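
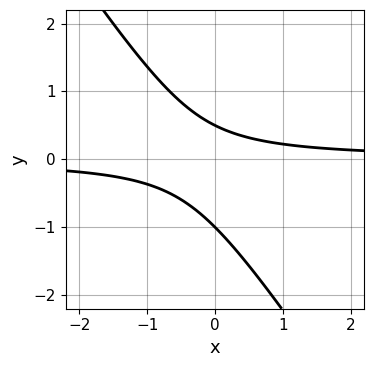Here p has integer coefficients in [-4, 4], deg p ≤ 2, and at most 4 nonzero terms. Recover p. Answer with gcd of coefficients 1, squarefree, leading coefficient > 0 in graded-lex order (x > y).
3*x*y + 2*y^2 + y - 1

(a) The degree is 2 — no degree-1 curve has this shape.
(b) Against the integer gridlines: the curve avoids every integer x-axis point in the box; it crosses the y-axis at the gridline y = -1.
(c) Matching integer coefficients to the picture gives p.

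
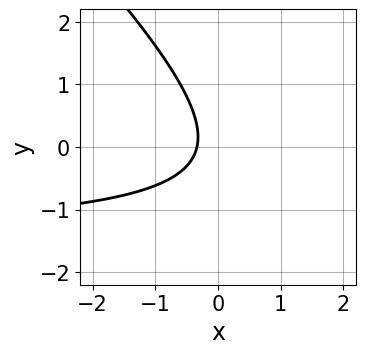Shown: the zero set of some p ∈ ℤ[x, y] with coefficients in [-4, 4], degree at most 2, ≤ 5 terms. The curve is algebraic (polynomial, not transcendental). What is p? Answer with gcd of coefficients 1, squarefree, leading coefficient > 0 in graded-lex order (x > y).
2*x*y + 2*y^2 + 3*x + 1

1. Degree: no degree-1 curve has this shape, so deg p = 2.
2. Against the integer gridlines: it misses every integer gridline on the y-axis.
3. Assembling these constraints gives the stated polynomial.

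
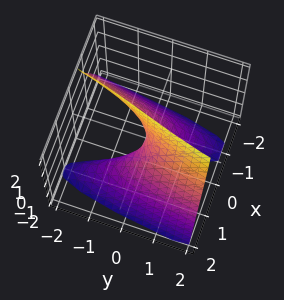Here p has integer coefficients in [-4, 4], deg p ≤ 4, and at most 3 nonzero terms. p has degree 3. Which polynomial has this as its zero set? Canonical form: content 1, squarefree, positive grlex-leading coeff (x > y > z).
2*x^3 + 3*x*z - 2*y

First, the degree is 3 — a generic line meets the surface in up to 3 points.
Next, from the axis intercepts and sections: it crosses the y-axis at the gridline y = 0; the visible z-axis segment lies entirely on the surface; it crosses the x-axis at the gridline x = 0.
Finally, assembling these constraints gives the stated polynomial.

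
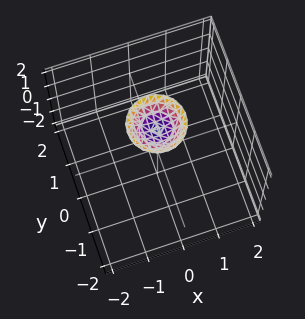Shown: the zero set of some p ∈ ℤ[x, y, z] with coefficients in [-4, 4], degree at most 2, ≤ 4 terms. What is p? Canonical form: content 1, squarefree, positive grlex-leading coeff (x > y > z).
1. Degree: a generic line meets the surface in up to 2 points, so deg p = 2.
2. By symmetry, the surface is invariant under rotation about z: p = q(x² + y², z).
3. Observable constraints: no y-intercept at any integer in the box; a circular section at z = 2 has radius between 0 and 1; the surface avoids every integer x-axis point in the box.
4. Fitting integer coefficients to these (and the overall shape) gives p.

2*x^2 + 2*y^2 - 2*z + 3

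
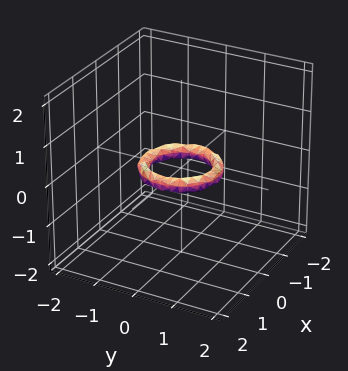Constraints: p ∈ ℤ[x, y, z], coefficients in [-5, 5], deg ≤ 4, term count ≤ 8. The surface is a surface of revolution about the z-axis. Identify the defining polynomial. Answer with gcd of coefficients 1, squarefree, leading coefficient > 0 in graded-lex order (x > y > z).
2*x^4 + 4*x^2*y^2 + 2*y^4 - 3*x^2 - 3*y^2 + 3*z^2 + 1

1. The degree is 4 — a generic line meets the surface in up to 4 points.
2. Symmetry: the z-axis is an axis of rotation, so x and y enter only as x² + y².
3. Reading off the gridlines: no z-intercept at any integer in the box; the x-axis gridline crossings are at x ∈ {-1, 1}; the y-axis gridline crossings are at y ∈ {-1, 1}.
4. These observations pin down the coefficients.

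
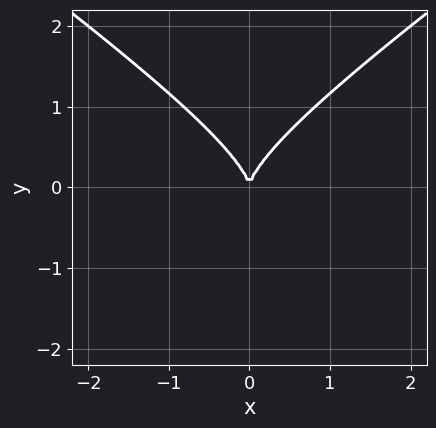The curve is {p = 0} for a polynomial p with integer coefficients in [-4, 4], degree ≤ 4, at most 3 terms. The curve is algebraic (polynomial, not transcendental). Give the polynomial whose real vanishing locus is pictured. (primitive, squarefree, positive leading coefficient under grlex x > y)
x^2*y - 2*y^3 + 2*x^2

1. deg p = 3. The shape is more complex than any degree-2 curve.
2. Symmetries: mirror symmetry x ↦ −x ⇒ only even powers of x.
3. Against the integer gridlines: it crosses the x-axis at the gridline x = 0; it crosses the y-axis at the gridline y = 0.
4. Assembling these constraints gives the stated polynomial.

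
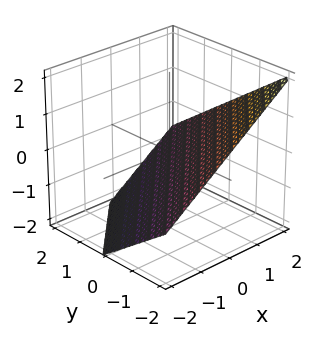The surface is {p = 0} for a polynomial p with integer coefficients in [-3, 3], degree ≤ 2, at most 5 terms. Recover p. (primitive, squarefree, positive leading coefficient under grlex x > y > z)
2*x - 2*y - 3*z - 2

1. deg p = 1.
2. Against the integer gridlines: it meets the y-axis at y = -1 (among the integer gridlines); it meets the x-axis at x = 1 (among the integer gridlines).
3. Matching integer coefficients to the picture gives p.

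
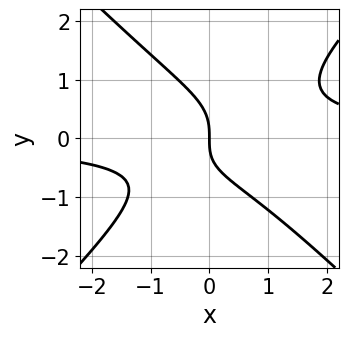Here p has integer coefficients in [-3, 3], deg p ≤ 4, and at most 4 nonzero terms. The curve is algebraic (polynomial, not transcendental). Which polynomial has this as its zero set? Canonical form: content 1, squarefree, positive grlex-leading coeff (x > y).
3*x^2*y - 3*y^3 - x*y - 3*x

1. The degree is 3 — the shape is more complex than any degree-2 curve.
2. Checking where it meets the axes: it crosses the y-axis at the gridline y = 0; one x-axis crossing is at x = 0.
3. Putting this together gives p.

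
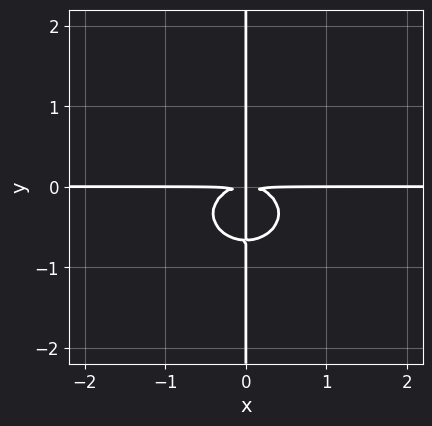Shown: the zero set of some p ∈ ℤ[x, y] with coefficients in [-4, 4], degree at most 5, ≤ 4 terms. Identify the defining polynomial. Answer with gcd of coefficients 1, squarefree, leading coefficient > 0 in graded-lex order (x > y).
Degree: no degree-3 curve has this shape, so deg p = 4.
From the axis intercepts and sections: the visible x-axis segment lies entirely on the curve; every point of the y-axis in the box is on the curve.
Assembling these constraints gives the stated polynomial.

2*x^3*y + 3*x*y^3 + 2*x*y^2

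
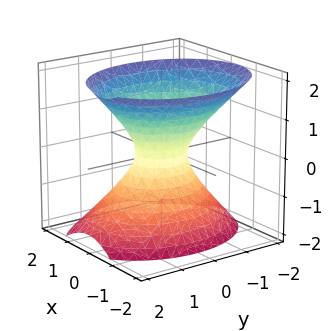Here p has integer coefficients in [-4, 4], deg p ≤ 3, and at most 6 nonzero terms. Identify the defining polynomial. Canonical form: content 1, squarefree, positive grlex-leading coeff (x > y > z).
3*x^2 + x*z + 2*y^2 - 2*z^2 - 1

The degree is 2 — no degree-1 surface has this shape.
Against the integer gridlines: it misses every integer gridline on the z-axis.
Solving for integer coefficients yields p as stated.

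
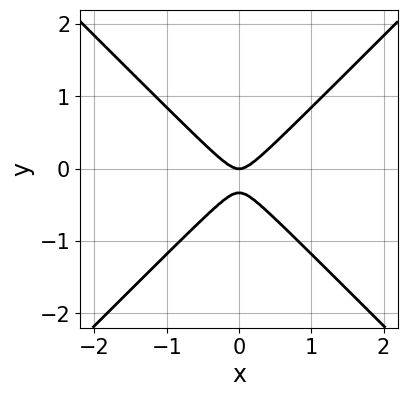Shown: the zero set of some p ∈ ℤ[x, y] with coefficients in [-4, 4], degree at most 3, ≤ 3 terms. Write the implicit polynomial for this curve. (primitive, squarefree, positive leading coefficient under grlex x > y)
deg p = 2. A generic line meets the curve in up to 2 points.
Symmetries: it's symmetric under x → −x, forcing even powers of x.
Observable constraints: it meets the y-axis at y = 0 (among the integer gridlines); it meets the x-axis at x = 0 (among the integer gridlines).
Putting this together gives p.

3*x^2 - 3*y^2 - y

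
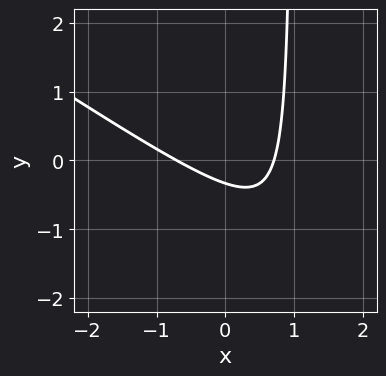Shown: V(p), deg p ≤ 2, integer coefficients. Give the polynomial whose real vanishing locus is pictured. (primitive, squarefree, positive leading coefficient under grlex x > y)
2*x^2 + 3*x*y - 3*y - 1

(a) deg p = 2. No degree-1 curve has this shape.
(b) Solving for integer coefficients yields p as stated.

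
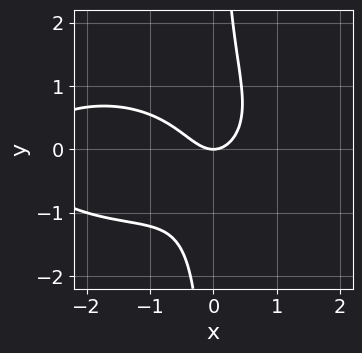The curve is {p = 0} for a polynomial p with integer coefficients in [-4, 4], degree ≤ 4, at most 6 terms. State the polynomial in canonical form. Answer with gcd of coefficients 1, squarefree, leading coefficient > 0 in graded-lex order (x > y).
x^3 + 3*x*y^2 + 3*x^2 - 2*y

First, the degree is 3 — a generic line meets the curve in up to 3 points.
Next, reading off the gridlines: it crosses the y-axis at the gridline y = 0; one x-axis crossing is at x = 0.
Finally, assembling these constraints gives the stated polynomial.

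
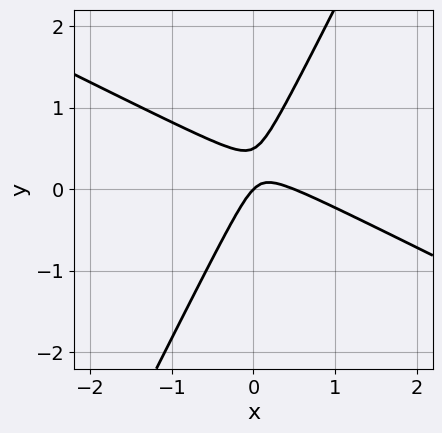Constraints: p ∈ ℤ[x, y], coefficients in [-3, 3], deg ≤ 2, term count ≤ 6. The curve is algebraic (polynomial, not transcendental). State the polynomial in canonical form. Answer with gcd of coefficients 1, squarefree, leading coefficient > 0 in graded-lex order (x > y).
1. The degree is 2 — the shape is more complex than any degree-1 curve.
2. Reading off the gridlines: one x-axis crossing is at x = 0; it crosses the y-axis at the gridline y = 0.
3. Putting this together gives p.

2*x^2 + 3*x*y - 2*y^2 - x + y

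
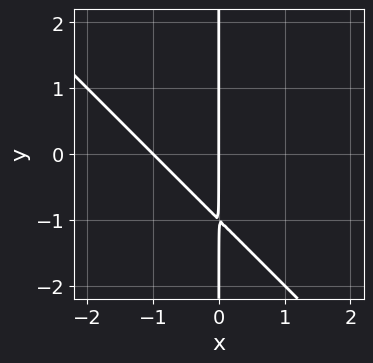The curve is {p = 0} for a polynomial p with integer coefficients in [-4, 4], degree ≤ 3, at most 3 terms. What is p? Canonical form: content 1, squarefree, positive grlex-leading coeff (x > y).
x^2 + x*y + x

1. deg p = 2. A generic line meets the curve in up to 2 points.
2. Observable constraints: the visible y-axis segment lies entirely on the curve; among the integer gridlines, it crosses the x-axis at x ∈ {-1, 0}.
3. Matching integer coefficients to the picture gives p.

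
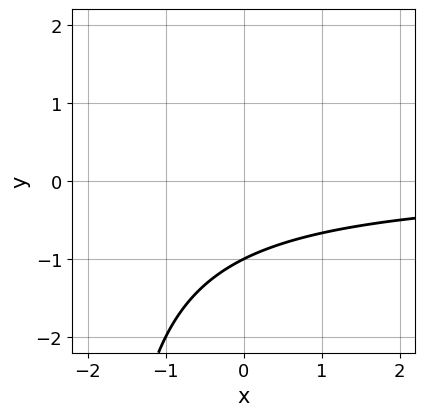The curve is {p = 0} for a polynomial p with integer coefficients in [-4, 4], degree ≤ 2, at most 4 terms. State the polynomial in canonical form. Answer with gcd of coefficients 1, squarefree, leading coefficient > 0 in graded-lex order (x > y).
1. The degree is 2 — the shape is more complex than any degree-1 curve.
2. Reading off the gridlines: it meets the y-axis at y = -1 (among the integer gridlines); the curve avoids every integer x-axis point in the box.
3. Solving for integer coefficients yields p as stated.

x*y + 2*y + 2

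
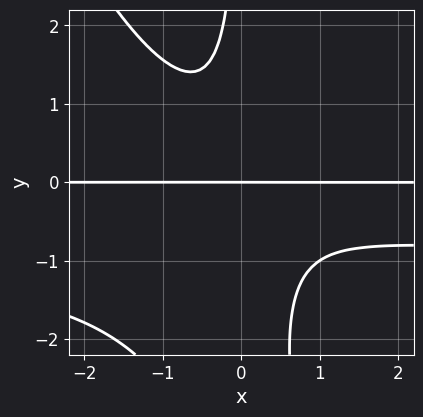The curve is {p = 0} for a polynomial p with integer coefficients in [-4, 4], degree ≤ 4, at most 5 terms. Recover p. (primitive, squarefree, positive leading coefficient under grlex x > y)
2*x^2*y^2 + x*y^3 + 2*x^2*y + 3*x*y^2 + 2*y

(a) Degree: a generic line meets the curve in up to 4 points, so deg p = 4.
(b) From the axis intercepts and sections: every point of the x-axis in the box is on the curve; it crosses the y-axis at the gridline y = 0.
(c) Assembling these constraints gives the stated polynomial.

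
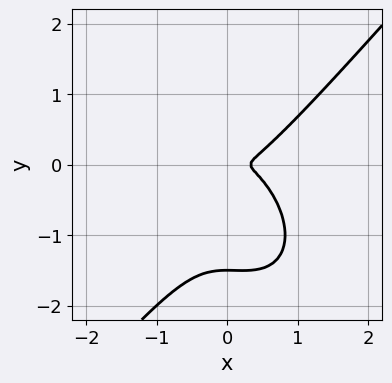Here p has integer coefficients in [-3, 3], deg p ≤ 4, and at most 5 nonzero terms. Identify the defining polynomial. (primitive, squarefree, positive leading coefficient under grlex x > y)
1. Degree: no degree-2 curve has this shape, so deg p = 3.
2. Solving for integer coefficients yields p as stated.

3*x^3 - 2*y^3 - x^2 - 3*y^2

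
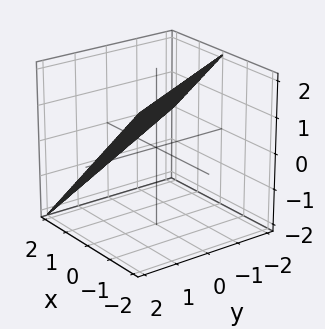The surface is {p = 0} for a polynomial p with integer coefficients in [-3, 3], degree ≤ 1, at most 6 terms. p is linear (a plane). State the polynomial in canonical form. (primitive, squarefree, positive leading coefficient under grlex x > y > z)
(a) deg p = 1. Every cross-section is a straight line — this is a plane.
(b) Observable constraints: one x-axis crossing is at x = 1; it crosses the y-axis at the gridline y = 2.
(c) Solving for integer coefficients yields p as stated. Check: (0, 0, 1) on the z-axis lies on the surface, and p(0, 0, 1) = 0. ✓

2*x + y + 2*z - 2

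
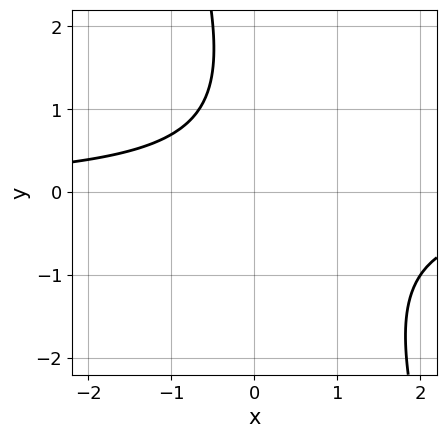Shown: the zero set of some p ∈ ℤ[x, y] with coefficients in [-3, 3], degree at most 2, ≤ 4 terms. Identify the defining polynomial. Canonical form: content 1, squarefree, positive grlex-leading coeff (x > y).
3*x*y + y^2 - 2*y + 3

1. The degree is 2 — no degree-1 curve has this shape.
2. Observable constraints: the curve avoids every integer y-axis point in the box; no x-intercept at any integer in the box.
3. Together with the visible shape, these determine p as stated.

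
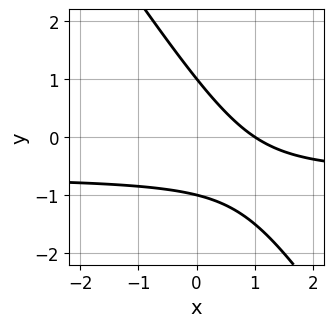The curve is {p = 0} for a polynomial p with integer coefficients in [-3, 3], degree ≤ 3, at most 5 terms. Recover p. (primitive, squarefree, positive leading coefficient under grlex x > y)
(a) deg p = 2. The shape is more complex than any degree-1 curve.
(b) Against the integer gridlines: the y-axis gridline crossings are at y ∈ {-1, 1}; it crosses the x-axis at the gridline x = 1.
(c) Putting this together gives p.

3*x*y + 2*y^2 + 2*x - 2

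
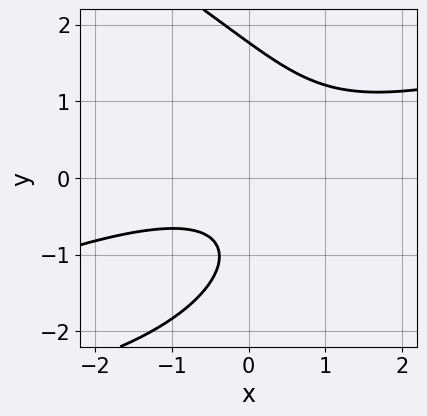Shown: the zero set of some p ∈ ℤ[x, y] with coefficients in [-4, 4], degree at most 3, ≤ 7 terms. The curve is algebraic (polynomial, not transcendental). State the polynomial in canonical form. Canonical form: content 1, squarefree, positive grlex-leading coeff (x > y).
y^3 - x^2 + 3*x*y - 2*y - 2

(a) The degree is 3 — no degree-2 curve has this shape.
(b) From the visible intercepts: no x-intercept at any integer in the box.
(c) Together with the visible shape, these determine p as stated.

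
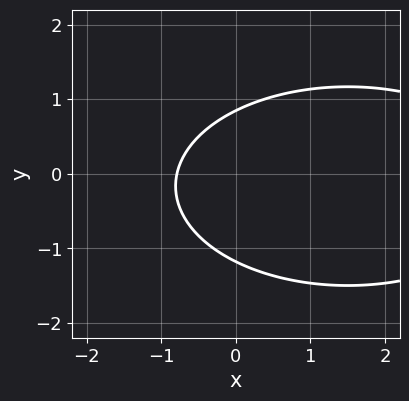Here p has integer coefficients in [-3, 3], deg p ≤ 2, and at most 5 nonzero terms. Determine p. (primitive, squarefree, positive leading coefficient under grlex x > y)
x^2 + 3*y^2 - 3*x + y - 3

1. Degree: no degree-1 curve has this shape, so deg p = 2.
2. Putting this together gives p.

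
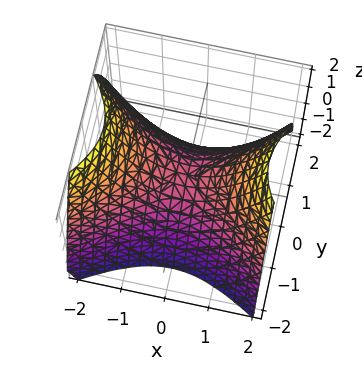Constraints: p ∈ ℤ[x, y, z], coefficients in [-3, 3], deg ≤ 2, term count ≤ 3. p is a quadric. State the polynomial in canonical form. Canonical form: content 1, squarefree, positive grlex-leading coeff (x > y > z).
1. The degree is 2 — a hyperbolic paraboloid; a quadric.
2. Symmetries: mirror symmetry y ↦ −y ⇒ only even powers of y; the x ↦ −x reflection is a symmetry, so x appears only in even powers.
3. From the axis intercepts and sections: one x-axis crossing is at x = 0; it meets the y-axis at y = 0 (among the integer gridlines); it crosses the z-axis at the gridline z = 0.
4. These observations pin down the coefficients.

2*x^2 - 3*y^2 - 3*z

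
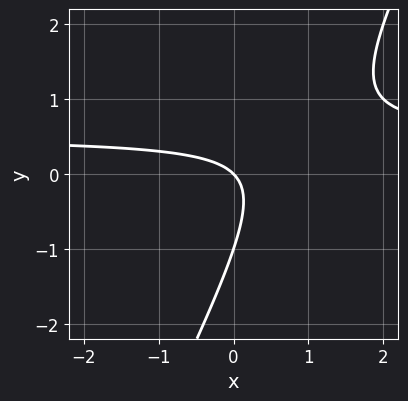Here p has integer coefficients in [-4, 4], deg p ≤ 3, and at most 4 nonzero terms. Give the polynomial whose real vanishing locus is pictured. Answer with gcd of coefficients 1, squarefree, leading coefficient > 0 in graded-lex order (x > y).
1. deg p = 2. The shape is more complex than any degree-1 curve.
2. From the visible intercepts: one x-axis crossing is at x = 0; the y-axis gridline crossings are at y ∈ {-1, 0}.
3. Putting this together gives p.

2*x*y - y^2 - x - y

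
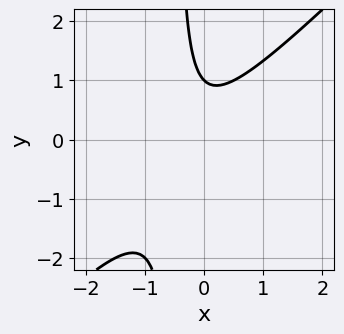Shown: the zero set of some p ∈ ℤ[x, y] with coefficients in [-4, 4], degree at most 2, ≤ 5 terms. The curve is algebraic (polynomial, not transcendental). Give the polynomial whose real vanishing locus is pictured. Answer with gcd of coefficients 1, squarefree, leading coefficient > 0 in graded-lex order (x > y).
2*x^2 - 2*x*y + x - y + 1

First, the degree is 2 — no degree-1 curve has this shape.
Then, from the axis intercepts and sections: one y-axis crossing is at y = 1; the curve avoids every integer x-axis point in the box.
Finally, solving for integer coefficients yields p as stated.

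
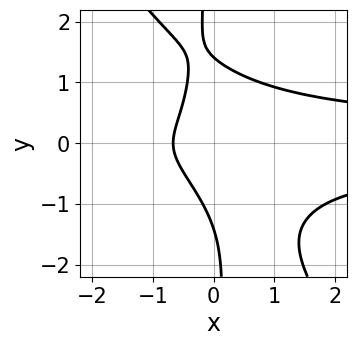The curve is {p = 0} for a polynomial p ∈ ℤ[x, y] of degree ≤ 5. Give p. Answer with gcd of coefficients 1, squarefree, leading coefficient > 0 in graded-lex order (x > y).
1. deg p = 4. No degree-3 curve has this shape.
2. Putting this together gives p.

3*x^2*y^2 + 2*x*y^3 + y^2 - 3*x - 2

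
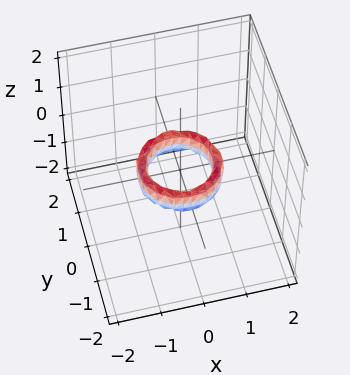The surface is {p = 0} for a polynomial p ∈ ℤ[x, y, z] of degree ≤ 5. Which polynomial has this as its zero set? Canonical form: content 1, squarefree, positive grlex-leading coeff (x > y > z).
1. The degree is 4 — the shape is more complex than any degree-3 surface.
2. Symmetries: the z-axis is an axis of rotation, so x and y enter only as x² + y².
3. Reading off the gridlines: a circular section at z = 0 has radius between 0 and 1; the x-axis gridline crossings are at x ∈ {-1, 1}.
4. Solving for integer coefficients yields p as stated.

2*x^4 + 4*x^2*y^2 + 2*y^4 - 3*x^2 - 3*y^2 + z^2 + 1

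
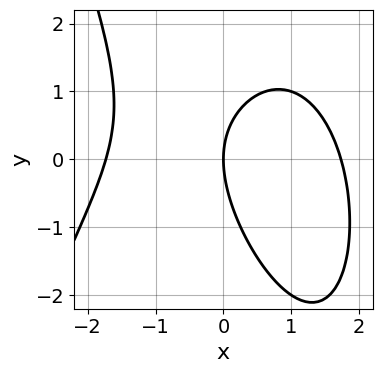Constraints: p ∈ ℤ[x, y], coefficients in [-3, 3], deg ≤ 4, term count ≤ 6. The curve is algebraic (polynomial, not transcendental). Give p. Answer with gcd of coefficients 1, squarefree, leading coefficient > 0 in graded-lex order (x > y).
deg p = 3. A generic line meets the curve in up to 3 points.
Reading off the gridlines: it meets the y-axis at y = 0 (among the integer gridlines); it meets the x-axis at x = 0 (among the integer gridlines).
Fitting integer coefficients to these (and the overall shape) gives p.

x^3 + x*y + y^2 - 3*x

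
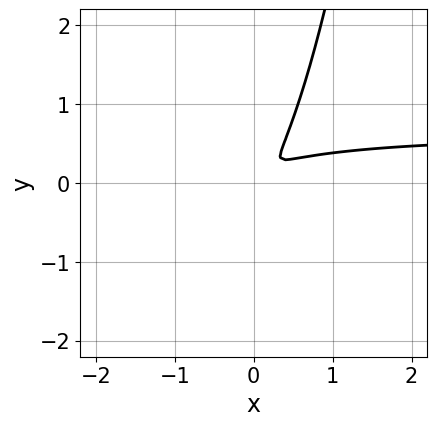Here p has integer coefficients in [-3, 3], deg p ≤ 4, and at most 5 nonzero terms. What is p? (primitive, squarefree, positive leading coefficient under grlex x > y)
First, deg p = 3.
Finally, the integer polynomial consistent with all of this is the stated p.

3*x^2*y - 2*x^2 + 3*x*y - 2*y^2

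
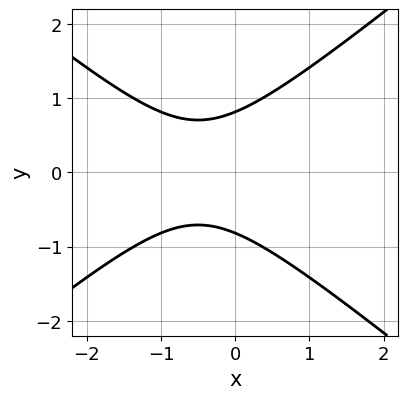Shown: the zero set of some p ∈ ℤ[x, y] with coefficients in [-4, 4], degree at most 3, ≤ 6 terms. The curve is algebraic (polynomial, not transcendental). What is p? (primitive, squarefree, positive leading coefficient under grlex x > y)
First, degree: the shape is more complex than any degree-1 curve, so deg p = 2.
Then, symmetries: mirror symmetry y ↦ −y ⇒ only even powers of y.
Next, from the axis intercepts and sections: no x-intercept at any integer in the box.
Finally, fitting integer coefficients to these (and the overall shape) gives p.

2*x^2 - 3*y^2 + 2*x + 2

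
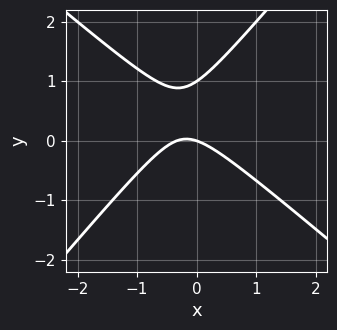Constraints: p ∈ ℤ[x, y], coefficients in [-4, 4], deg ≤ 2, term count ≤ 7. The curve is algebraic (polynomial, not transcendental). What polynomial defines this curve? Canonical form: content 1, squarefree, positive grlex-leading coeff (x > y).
(a) The degree is 2 — the shape is more complex than any degree-1 curve.
(b) From the visible intercepts: among the integer gridlines, it crosses the y-axis at y ∈ {0, 1}; it crosses the x-axis at the gridline x = 0.
(c) Solving for integer coefficients yields p as stated.

3*x^2 + x*y - 3*y^2 + x + 3*y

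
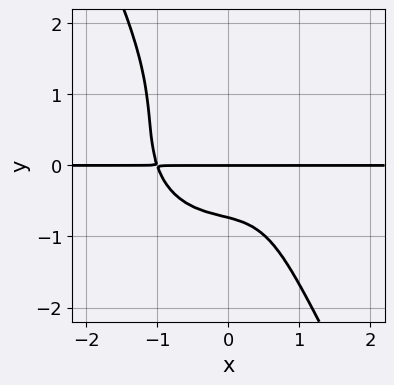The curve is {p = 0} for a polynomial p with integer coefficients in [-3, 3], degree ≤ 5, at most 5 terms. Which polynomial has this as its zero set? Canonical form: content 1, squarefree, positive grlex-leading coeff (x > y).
deg p = 4. No degree-3 curve has this shape.
Reading off the gridlines: one y-axis crossing is at y = 0; every point of the x-axis in the box is on the curve.
Together with the visible shape, these determine p as stated.

3*x^3*y + 3*x*y^3 + 2*y^4 + 3*y^2 + 3*y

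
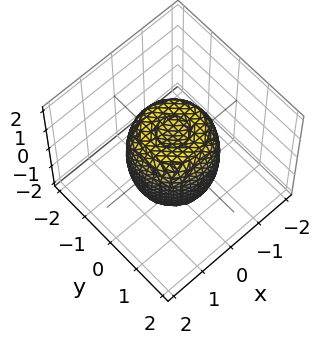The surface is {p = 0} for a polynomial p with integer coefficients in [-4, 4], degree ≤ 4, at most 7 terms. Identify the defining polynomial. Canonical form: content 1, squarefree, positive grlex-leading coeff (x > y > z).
2*x^4 + 4*x^2*y^2 + 2*y^4 - 2*x^2 - 2*y^2 + z^2 - 1

First, degree: no degree-3 surface has this shape, so deg p = 4.
Next, by symmetry, the z-axis is an axis of rotation, so x and y enter only as x² + y².
Next, observable constraints: a circular section at z = 1 has radius exactly 1; among the integer gridlines, it crosses the z-axis at z ∈ {-1, 1}.
Finally, matching integer coefficients to the picture gives p.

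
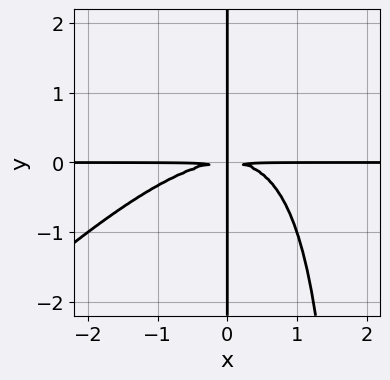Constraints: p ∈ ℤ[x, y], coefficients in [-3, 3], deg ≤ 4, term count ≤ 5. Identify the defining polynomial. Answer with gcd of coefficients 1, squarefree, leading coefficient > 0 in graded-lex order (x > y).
1. The degree is 4 — the shape is more complex than any degree-3 curve.
2. From the axis intercepts and sections: every point of the y-axis in the box is on the curve; the visible x-axis segment lies entirely on the curve.
3. Assembling these constraints gives the stated polynomial.

x^3*y - x^2*y^2 + 2*x*y^2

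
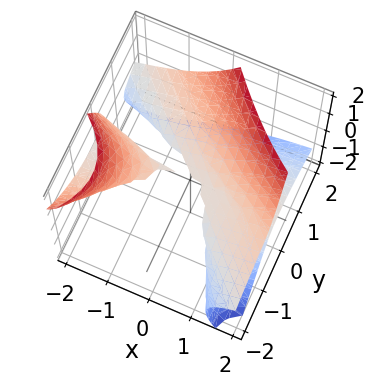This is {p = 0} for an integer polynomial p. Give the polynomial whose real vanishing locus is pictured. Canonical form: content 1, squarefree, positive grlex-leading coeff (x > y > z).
x^2*z + x*y^2 + 3*x*y*z + y^3 - 3*z^2

First, there are 2 components. Treating them together as one polynomial.
Next, deg p = 3. A generic line meets the surface in up to 3 points.
Then, from the visible intercepts: the visible x-axis segment lies entirely on the surface; it meets the y-axis at y = 0 (among the integer gridlines); it meets the z-axis at z = 0 (among the integer gridlines).
Finally, fitting integer coefficients to these (and the overall shape) gives p.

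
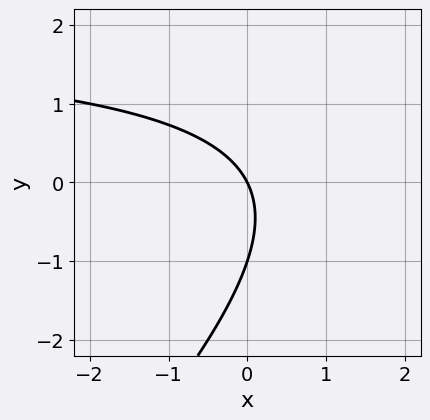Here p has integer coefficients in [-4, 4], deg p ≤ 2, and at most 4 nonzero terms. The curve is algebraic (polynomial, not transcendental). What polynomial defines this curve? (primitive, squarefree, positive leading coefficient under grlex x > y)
x*y - y^2 - 2*x - y

1. deg p = 2. No degree-1 curve has this shape.
2. Observable constraints: among the integer gridlines, it crosses the y-axis at y ∈ {-1, 0}; one x-axis crossing is at x = 0.
3. The integer polynomial consistent with all of this is the stated p.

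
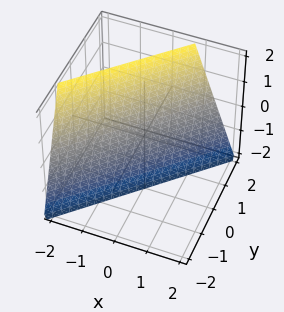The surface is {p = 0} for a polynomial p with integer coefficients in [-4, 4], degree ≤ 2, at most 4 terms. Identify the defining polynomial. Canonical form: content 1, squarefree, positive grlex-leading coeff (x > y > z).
deg p = 1. Every cross-section is a straight line — this is a plane.
From the axis intercepts and sections: it crosses the z-axis at the gridline z = -2.
These observations pin down the coefficients.

3*x - 3*y + z + 2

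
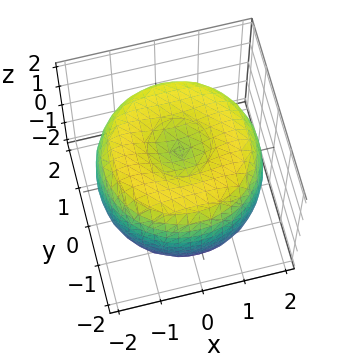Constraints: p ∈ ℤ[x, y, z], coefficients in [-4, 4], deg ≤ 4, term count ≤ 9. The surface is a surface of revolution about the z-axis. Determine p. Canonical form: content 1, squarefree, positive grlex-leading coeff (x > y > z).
x^4 + 2*x^2*y^2 + y^4 - 3*x^2 - 3*y^2 + 2*z^2 - 2

First, the degree is 4 — a generic line meets the surface in up to 4 points.
Then, symmetries: the surface is invariant under rotation about z: p = q(x² + y², z).
Then, checking where it meets the axes: among the integer gridlines, it crosses the z-axis at z ∈ {-1, 1}; a circular section at z = 0 has radius between 1 and 2.
Finally, solving for integer coefficients yields p as stated.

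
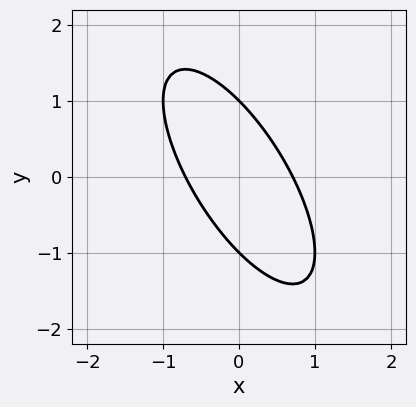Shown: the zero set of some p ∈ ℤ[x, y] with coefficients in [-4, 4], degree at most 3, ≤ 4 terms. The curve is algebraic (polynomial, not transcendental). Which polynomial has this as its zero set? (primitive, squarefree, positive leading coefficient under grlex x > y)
deg p = 2. No degree-1 curve has this shape.
Against the integer gridlines: among the integer gridlines, it crosses the y-axis at y ∈ {-1, 1}.
Putting this together gives p.

2*x^2 + 2*x*y + y^2 - 1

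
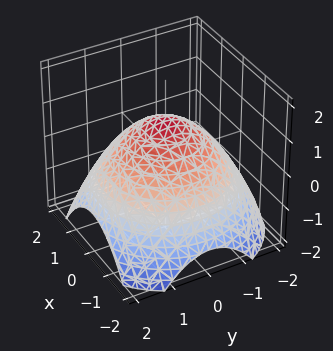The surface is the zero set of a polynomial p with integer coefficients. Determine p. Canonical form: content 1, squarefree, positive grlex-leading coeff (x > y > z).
First, the degree is 2 — a generic line meets the surface in up to 2 points.
Next, by symmetry, every cross-section ⟂ z is a circle, so x, y appear only via x² + y².
Then, from the axis intercepts and sections: a circular section at z = 0 has radius between 1 and 2; one z-axis crossing is at z = 1.
Finally, these observations pin down the coefficients.

x^2 + y^2 + 2*z - 2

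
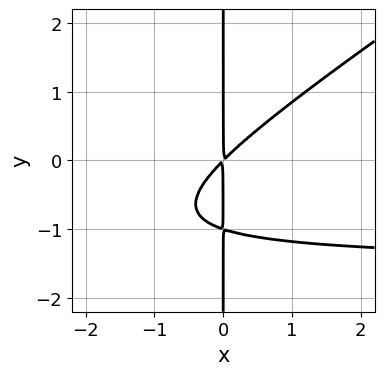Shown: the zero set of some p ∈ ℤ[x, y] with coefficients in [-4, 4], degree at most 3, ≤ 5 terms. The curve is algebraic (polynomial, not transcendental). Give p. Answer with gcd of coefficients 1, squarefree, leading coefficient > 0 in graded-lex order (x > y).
deg p = 3.
Against the integer gridlines: the visible y-axis segment lies entirely on the curve.
Together with the visible shape, these determine p as stated.

2*x^2*y - 3*x*y^2 + 3*x^2 - 3*x*y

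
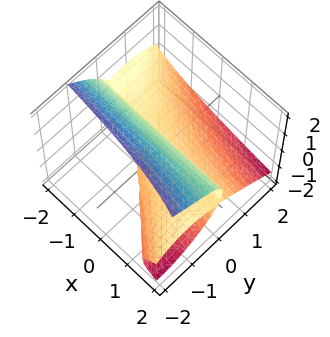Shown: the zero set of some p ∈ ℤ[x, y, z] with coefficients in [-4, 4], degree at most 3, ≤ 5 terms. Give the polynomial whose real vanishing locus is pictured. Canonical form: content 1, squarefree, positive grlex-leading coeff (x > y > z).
x*y^2 + y^3 + 2*z^3 + 3*y*z - 2*z^2

First, degree: no degree-2 surface has this shape, so deg p = 3.
Next, from the axis intercepts and sections: the z-axis gridline crossings are at z ∈ {0, 1}; every point of the x-axis in the box is on the surface; it meets the y-axis at y = 0 (among the integer gridlines).
Finally, assembling these constraints gives the stated polynomial.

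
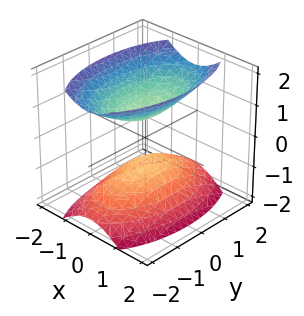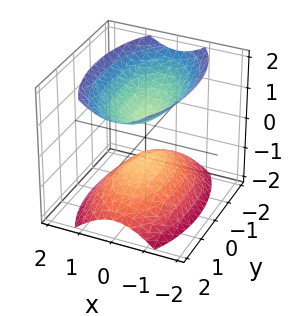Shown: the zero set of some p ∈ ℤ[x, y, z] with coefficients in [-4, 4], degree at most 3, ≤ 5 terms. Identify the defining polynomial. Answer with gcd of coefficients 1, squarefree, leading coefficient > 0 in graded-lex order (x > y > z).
3*x^2 + y^2 - 2*z^2 + 1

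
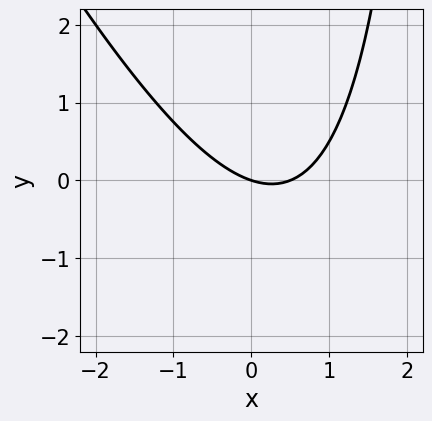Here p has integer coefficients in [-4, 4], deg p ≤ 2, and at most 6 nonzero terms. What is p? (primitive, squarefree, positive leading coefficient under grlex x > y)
1. deg p = 2.
2. Reading off the gridlines: it meets the y-axis at y = 0 (among the integer gridlines); it crosses the x-axis at the gridline x = 0.
3. Together with the visible shape, these determine p as stated.

2*x^2 + x*y - x - 3*y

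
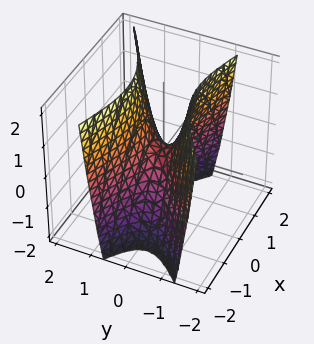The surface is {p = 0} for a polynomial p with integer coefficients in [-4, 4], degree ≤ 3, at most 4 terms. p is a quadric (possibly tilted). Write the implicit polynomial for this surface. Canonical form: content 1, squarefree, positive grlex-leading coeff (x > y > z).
x^2 + x*y - 3*y^2 + z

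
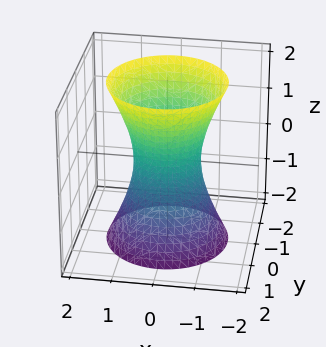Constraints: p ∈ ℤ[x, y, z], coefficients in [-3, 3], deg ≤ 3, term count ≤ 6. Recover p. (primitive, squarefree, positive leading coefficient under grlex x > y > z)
3*x^2 + 3*y^2 - z^2 - 2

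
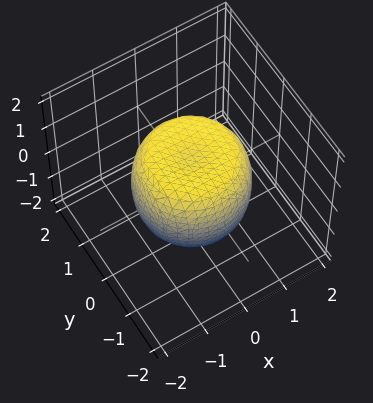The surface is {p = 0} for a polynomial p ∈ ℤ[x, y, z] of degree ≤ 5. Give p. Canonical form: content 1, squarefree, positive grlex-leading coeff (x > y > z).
x^4 + 2*x^2*y^2 + y^4 - x^2 - y^2 + z^2 - 1

The degree is 4 — the shape is more complex than any degree-3 surface.
Symmetries: the surface is invariant under rotation about z: p = q(x² + y², z).
From the visible intercepts: a circular section at z = 0 has radius between 1 and 2; among the integer gridlines, it crosses the z-axis at z ∈ {-1, 1}.
Fitting integer coefficients to these (and the overall shape) gives p.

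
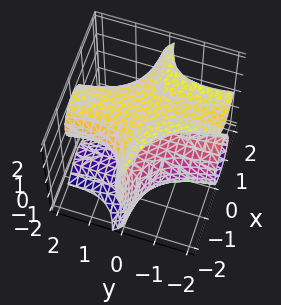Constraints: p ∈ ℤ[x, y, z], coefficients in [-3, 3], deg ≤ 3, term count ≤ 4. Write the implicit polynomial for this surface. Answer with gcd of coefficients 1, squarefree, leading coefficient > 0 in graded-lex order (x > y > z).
3*x^2*y + x*y^2 + z^3 - 3*z

1. deg p = 3. A generic line meets the surface in up to 3 points.
2. Observable constraints: it crosses the z-axis at the gridline z = 0; every point of the x-axis in the box is on the surface; every point of the y-axis in the box is on the surface.
3. Fitting integer coefficients to these (and the overall shape) gives p.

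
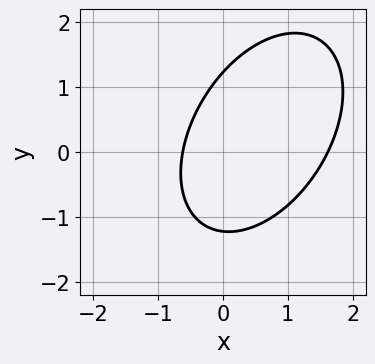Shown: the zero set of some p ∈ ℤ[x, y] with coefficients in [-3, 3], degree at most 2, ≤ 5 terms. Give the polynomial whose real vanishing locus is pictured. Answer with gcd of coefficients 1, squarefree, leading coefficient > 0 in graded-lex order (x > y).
3*x^2 - 2*x*y + 2*y^2 - 3*x - 3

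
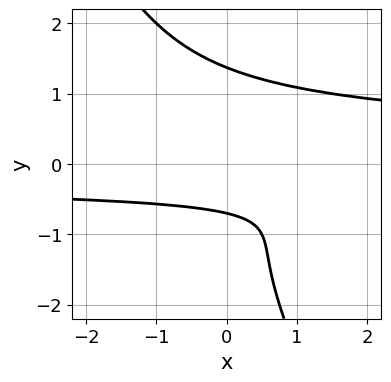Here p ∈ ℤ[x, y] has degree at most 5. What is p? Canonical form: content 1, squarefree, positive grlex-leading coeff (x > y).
The degree is 4 — the shape is more complex than any degree-3 curve.
Observable constraints: it misses every integer gridline on the x-axis.
Fitting integer coefficients to these (and the overall shape) gives p.

2*x*y^3 + y^4 + y^3 - 3*y - 2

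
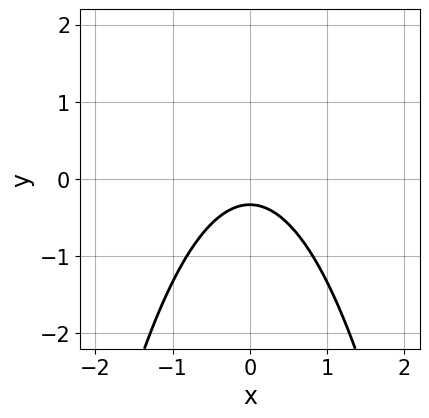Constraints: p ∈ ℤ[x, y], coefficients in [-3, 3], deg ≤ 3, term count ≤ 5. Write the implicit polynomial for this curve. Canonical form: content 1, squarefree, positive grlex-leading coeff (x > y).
3*x^2 + 3*y + 1

1. deg p = 2. The shape is more complex than any degree-1 curve.
2. Symmetries: the x ↦ −x reflection is a symmetry, so x appears only in even powers.
3. Observable constraints: the curve avoids every integer x-axis point in the box.
4. Putting this together gives p.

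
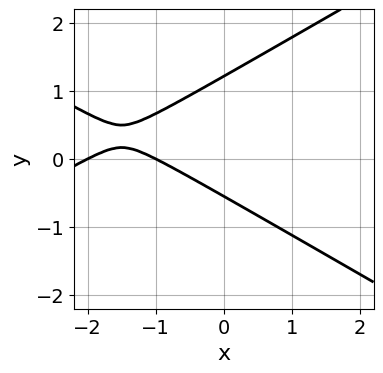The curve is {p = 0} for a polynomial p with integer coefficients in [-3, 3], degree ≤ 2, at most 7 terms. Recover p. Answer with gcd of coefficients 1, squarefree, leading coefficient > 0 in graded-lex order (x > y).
x^2 - 3*y^2 + 3*x + 2*y + 2

deg p = 2. No degree-1 curve has this shape.
From the visible intercepts: among the integer gridlines, it crosses the x-axis at x ∈ {-2, -1}.
Putting this together gives p.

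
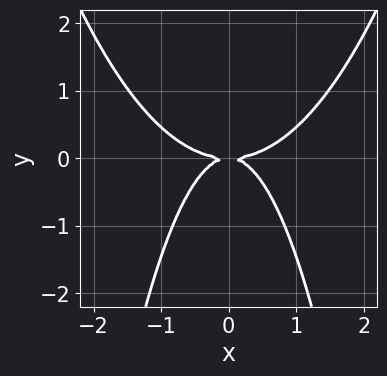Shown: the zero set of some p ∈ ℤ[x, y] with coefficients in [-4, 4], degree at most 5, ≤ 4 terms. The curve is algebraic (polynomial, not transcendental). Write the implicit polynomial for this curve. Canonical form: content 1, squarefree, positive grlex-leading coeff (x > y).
2*x^4 - 3*x^2*y - 3*y^2

1. The degree is 4 — a generic line meets the curve in up to 4 points.
2. Symmetries: mirror symmetry x ↦ −x ⇒ only even powers of x.
3. Against the integer gridlines: it meets the y-axis at y = 0 (among the integer gridlines); one x-axis crossing is at x = 0.
4. Fitting integer coefficients to these (and the overall shape) gives p.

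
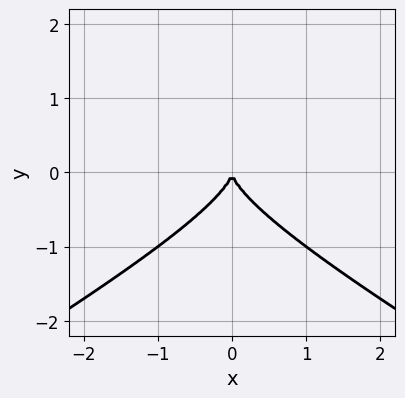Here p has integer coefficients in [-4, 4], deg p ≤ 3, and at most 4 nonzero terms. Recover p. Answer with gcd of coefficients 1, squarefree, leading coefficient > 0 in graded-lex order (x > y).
deg p = 3.
Symmetries: mirror symmetry x ↦ −x ⇒ only even powers of x.
Observable constraints: it meets the x-axis at x = 0 (among the integer gridlines); one y-axis crossing is at y = 0.
Putting this together gives p.

x^2*y - 3*y^3 - 2*x^2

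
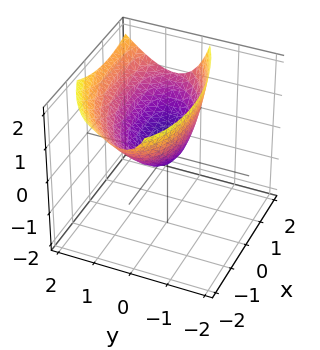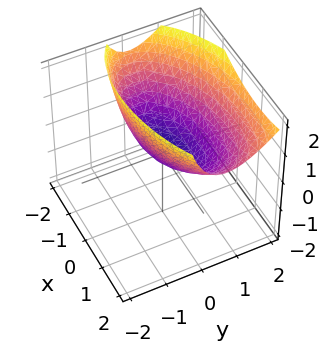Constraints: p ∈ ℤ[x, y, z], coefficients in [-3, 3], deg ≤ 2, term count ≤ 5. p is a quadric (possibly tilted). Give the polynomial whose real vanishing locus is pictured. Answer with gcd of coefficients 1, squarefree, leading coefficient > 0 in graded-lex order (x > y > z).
First, the degree is 2 — no degree-1 surface has this shape.
Then, observable constraints: it crosses the x-axis at the gridline x = 0; it crosses the z-axis at the gridline z = 0; it meets the y-axis at y = 0 (among the integer gridlines).
Finally, these observations pin down the coefficients.

x^2 - x*y + 3*y^2 - 2*y*z - 3*z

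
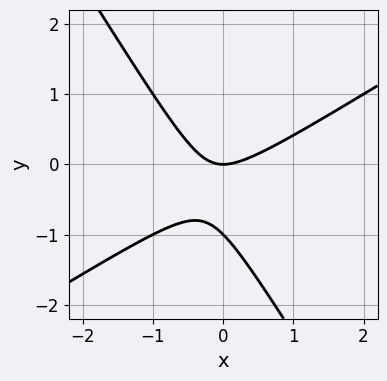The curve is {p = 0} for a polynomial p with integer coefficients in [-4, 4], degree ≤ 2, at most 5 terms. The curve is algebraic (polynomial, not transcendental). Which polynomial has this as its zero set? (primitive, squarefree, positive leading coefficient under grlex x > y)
x^2 - x*y - y^2 - y

(a) deg p = 2.
(b) From the visible intercepts: one x-axis crossing is at x = 0; among the integer gridlines, it crosses the y-axis at y ∈ {-1, 0}.
(c) Fitting integer coefficients to these (and the overall shape) gives p.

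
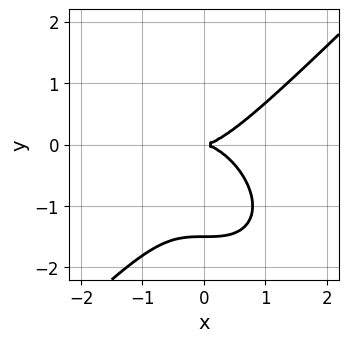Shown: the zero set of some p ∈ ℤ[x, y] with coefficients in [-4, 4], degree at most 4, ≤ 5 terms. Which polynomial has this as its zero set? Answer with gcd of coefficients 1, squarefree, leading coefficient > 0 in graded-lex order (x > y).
2*x^3 - 2*y^3 - 3*y^2

(a) deg p = 3.
(b) Observable constraints: it meets the y-axis at y = 0 (among the integer gridlines); one x-axis crossing is at x = 0.
(c) Assembling these constraints gives the stated polynomial.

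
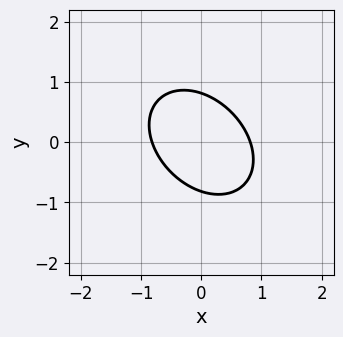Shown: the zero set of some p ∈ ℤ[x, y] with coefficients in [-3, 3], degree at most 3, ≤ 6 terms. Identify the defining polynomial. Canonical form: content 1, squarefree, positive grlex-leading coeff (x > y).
3*x^2 + 2*x*y + 3*y^2 - 2

First, deg p = 2.
Finally, putting this together gives p.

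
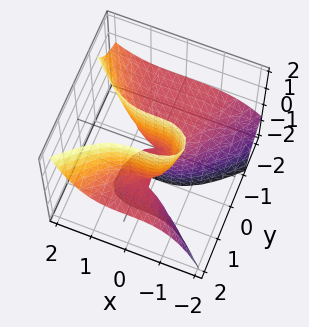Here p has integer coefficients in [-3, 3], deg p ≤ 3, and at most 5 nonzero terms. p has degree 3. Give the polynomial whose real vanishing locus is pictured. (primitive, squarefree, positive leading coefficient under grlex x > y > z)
x^3 - 2*y^2*z + 2*y*z

First, the degree is 3 — the shape is more complex than any degree-2 surface.
Then, against the integer gridlines: the visible z-axis segment lies entirely on the surface; it meets the x-axis at x = 0 (among the integer gridlines); the visible y-axis segment lies entirely on the surface.
Finally, solving for integer coefficients yields p as stated.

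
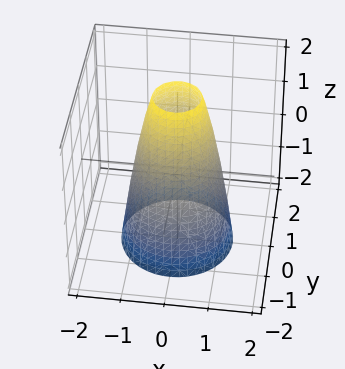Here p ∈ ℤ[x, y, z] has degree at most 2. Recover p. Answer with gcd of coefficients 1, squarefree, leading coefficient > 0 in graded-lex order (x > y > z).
3*x^2 + 3*y^2 + z - 3

First, degree: no degree-1 surface has this shape, so deg p = 2.
Next, symmetry: every cross-section ⟂ z is a circle, so x, y appear only via x² + y².
Next, reading off the gridlines: a circular section at z = 2 has radius between 0 and 1; the x-axis gridline crossings are at x ∈ {-1, 1}; the y-axis gridline crossings are at y ∈ {-1, 1}.
Finally, assembling these constraints gives the stated polynomial.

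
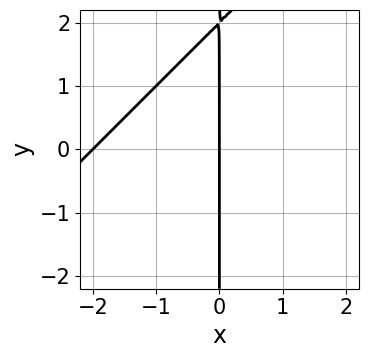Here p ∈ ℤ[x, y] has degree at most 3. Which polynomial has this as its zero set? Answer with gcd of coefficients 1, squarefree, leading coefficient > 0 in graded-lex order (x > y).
1. deg p = 2. A generic line meets the curve in up to 2 points.
2. Against the integer gridlines: the x-axis gridline crossings are at x ∈ {-2, 0}; the visible y-axis segment lies entirely on the curve.
3. Putting this together gives p.

x^2 - x*y + 2*x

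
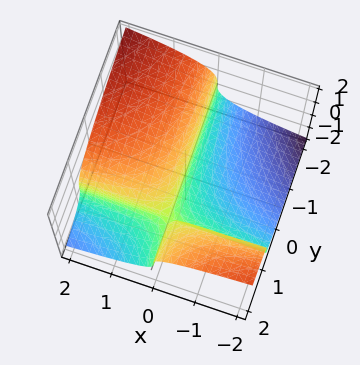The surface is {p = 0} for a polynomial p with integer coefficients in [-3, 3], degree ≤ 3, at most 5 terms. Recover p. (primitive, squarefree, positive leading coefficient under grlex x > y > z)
Degree: no degree-2 surface has this shape, so deg p = 3.
Against the integer gridlines: the visible y-axis segment lies entirely on the surface; it crosses the z-axis at the gridline z = 0; one x-axis crossing is at x = 0.
These observations pin down the coefficients.

z^3 + x*y - x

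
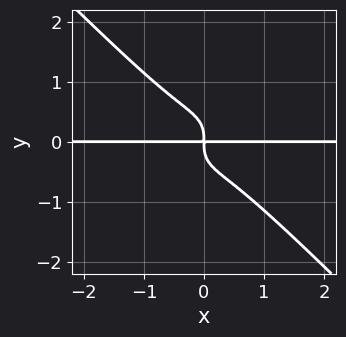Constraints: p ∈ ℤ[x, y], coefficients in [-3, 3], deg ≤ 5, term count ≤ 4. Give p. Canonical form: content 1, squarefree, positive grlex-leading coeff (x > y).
2*x^3*y + 2*y^4 + x*y

First, degree: the shape is more complex than any degree-3 curve, so deg p = 4.
Next, from the visible intercepts: every point of the x-axis in the box is on the curve.
Finally, assembling these constraints gives the stated polynomial.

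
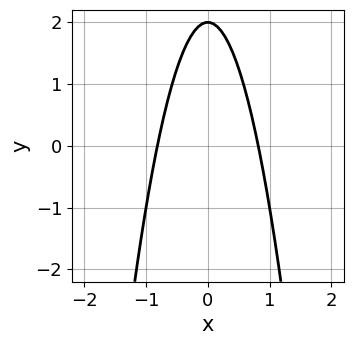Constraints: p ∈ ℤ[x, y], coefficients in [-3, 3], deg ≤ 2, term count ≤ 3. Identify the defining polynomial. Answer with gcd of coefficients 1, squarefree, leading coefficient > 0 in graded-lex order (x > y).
1. Degree: the shape is more complex than any degree-1 curve, so deg p = 2.
2. Symmetries: the x ↦ −x reflection is a symmetry, so x appears only in even powers.
3. Reading off the gridlines: it crosses the y-axis at the gridline y = 2.
4. The integer polynomial consistent with all of this is the stated p.

3*x^2 + y - 2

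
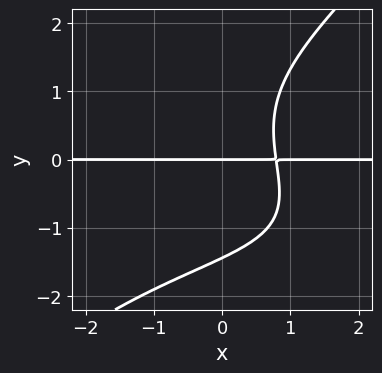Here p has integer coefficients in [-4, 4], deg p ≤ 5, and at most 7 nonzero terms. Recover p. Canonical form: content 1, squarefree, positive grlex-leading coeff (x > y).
1. Degree: a generic line meets the curve in up to 4 points, so deg p = 4.
2. From the axis intercepts and sections: it meets the y-axis at y = 0 (among the integer gridlines); every point of the x-axis in the box is on the curve.
3. Putting this together gives p.

x^2*y^2 - y^4 + x^2*y + 3*x*y - 3*y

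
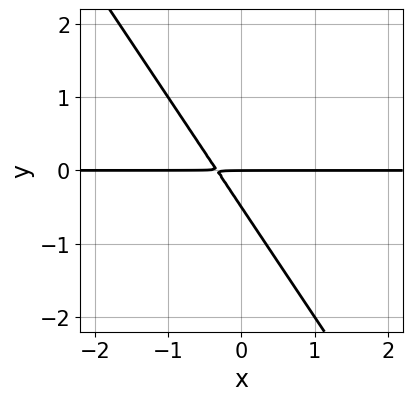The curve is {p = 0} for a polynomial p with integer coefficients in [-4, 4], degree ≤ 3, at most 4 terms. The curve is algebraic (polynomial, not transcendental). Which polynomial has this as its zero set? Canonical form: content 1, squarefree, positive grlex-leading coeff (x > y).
(a) deg p = 2.
(b) Observable constraints: one y-axis crossing is at y = 0; the visible x-axis segment lies entirely on the curve.
(c) Matching integer coefficients to the picture gives p.

3*x*y + 2*y^2 + y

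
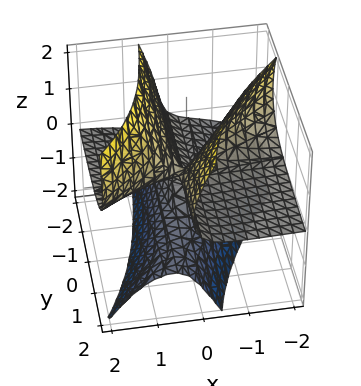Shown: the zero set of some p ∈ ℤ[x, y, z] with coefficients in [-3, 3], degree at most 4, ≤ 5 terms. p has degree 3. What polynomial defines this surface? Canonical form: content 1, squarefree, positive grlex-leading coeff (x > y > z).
3*x^2*z - 3*x*y*z - z^3 - x*y + y*z

Degree: no degree-2 surface has this shape, so deg p = 3.
From the visible intercepts: the visible x-axis segment lies entirely on the surface; it crosses the z-axis at the gridline z = 0.
Together with the visible shape, these determine p as stated.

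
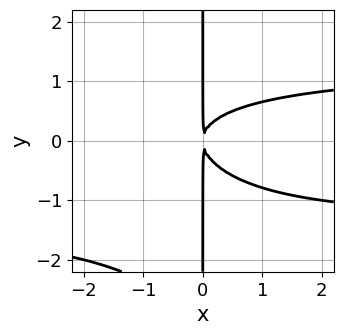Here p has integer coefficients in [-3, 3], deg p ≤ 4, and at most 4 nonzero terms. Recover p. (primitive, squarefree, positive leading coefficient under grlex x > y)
x^2*y^2 + x*y^3 + 3*x*y^2 - 2*x^2

deg p = 4.
Against the integer gridlines: every point of the y-axis in the box is on the curve.
These observations pin down the coefficients.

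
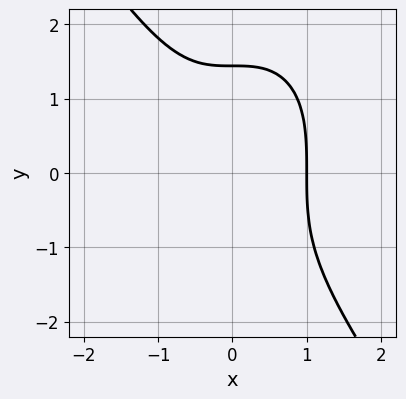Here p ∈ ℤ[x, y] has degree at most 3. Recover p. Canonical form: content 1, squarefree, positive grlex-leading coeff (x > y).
3*x^3 + y^3 - 3

deg p = 3. A generic line meets the curve in up to 3 points.
Against the integer gridlines: it meets the x-axis at x = 1 (among the integer gridlines).
Assembling these constraints gives the stated polynomial.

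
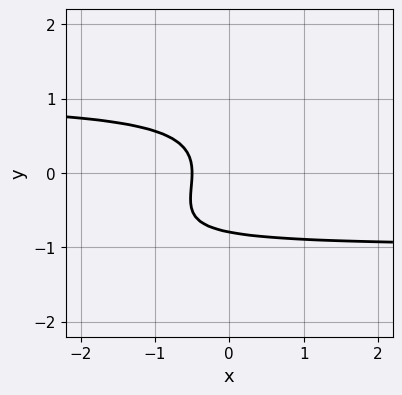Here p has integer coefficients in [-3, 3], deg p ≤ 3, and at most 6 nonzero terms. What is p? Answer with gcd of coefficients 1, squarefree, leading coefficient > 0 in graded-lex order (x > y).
Degree: a generic line meets the curve in up to 3 points, so deg p = 3.
The integer polynomial consistent with all of this is the stated p.

2*x*y^2 - 2*y^3 - 2*x - 1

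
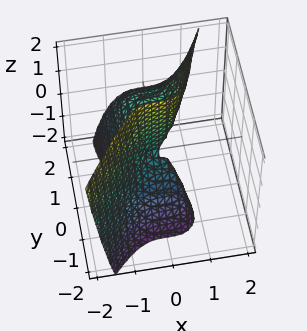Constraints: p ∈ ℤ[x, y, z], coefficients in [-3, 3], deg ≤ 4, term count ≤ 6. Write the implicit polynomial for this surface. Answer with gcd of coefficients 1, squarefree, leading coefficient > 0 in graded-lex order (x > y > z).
(a) The degree is 3 — a generic line meets the surface in up to 3 points.
(b) Against the integer gridlines: among the integer gridlines, it crosses the y-axis at y ∈ {0, 2}; every point of the z-axis in the box is on the surface; it crosses the x-axis at the gridline x = 0.
(c) Together with the visible shape, these determine p as stated.

3*x^3 - y^3 + 2*y^2 - 2*y*z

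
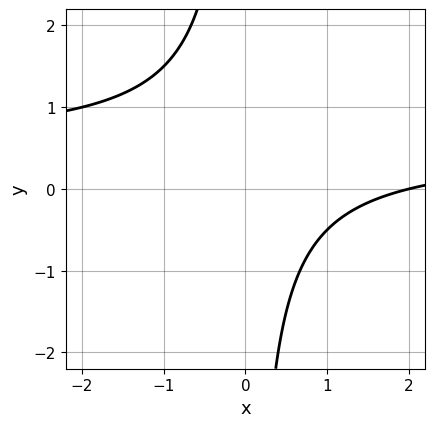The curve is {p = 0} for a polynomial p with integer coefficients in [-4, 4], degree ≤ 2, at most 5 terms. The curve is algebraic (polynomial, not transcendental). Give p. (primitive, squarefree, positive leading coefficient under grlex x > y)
First, the degree is 2 — the shape is more complex than any degree-1 curve.
Next, from the axis intercepts and sections: the curve avoids every integer y-axis point in the box; one x-axis crossing is at x = 2.
Finally, assembling these constraints gives the stated polynomial.

2*x*y - x + 2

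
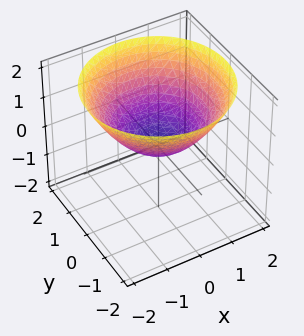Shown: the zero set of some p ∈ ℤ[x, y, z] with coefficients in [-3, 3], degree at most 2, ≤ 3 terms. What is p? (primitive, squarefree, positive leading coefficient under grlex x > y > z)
x^2 + y^2 - 2*z

Degree: a paraboloid; a quadric, so deg p = 2.
Symmetries: the surface is invariant under rotation about z: p = q(x² + y², z).
From the axis intercepts and sections: it meets the z-axis at z = 0 (among the integer gridlines); it crosses the y-axis at the gridline y = 0.
The integer polynomial consistent with all of this is the stated p.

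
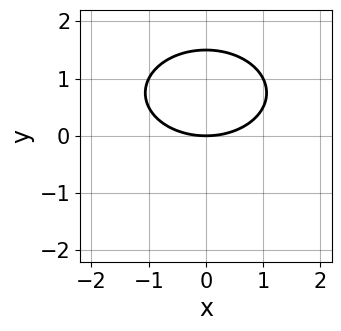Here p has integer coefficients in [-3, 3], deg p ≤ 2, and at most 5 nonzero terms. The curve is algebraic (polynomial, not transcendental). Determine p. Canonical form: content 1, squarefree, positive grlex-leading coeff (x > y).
x^2 + 2*y^2 - 3*y

First, degree: no degree-1 curve has this shape, so deg p = 2.
Next, symmetries: it's symmetric under x → −x, forcing even powers of x.
Then, checking where it meets the axes: it crosses the x-axis at the gridline x = 0; it meets the y-axis at y = 0 (among the integer gridlines).
Finally, matching integer coefficients to the picture gives p.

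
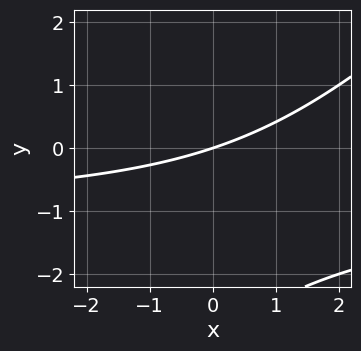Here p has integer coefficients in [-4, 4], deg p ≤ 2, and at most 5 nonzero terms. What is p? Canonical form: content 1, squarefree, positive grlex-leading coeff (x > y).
x*y - y^2 + x - 3*y

deg p = 2.
Against the integer gridlines: it crosses the x-axis at the gridline x = 0; it meets the y-axis at y = 0 (among the integer gridlines).
Together with the visible shape, these determine p as stated.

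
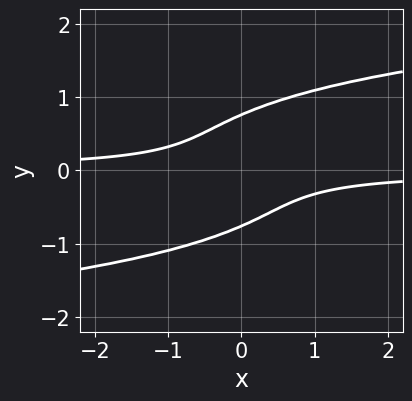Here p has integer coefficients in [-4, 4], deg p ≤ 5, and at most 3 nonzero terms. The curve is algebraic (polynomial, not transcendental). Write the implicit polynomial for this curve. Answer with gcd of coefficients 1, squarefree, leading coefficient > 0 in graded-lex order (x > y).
3*y^4 - 3*x*y - 1

(a) The degree is 4 — a generic line meets the curve in up to 4 points.
(b) From the axis intercepts and sections: no x-intercept at any integer in the box.
(c) Together with the visible shape, these determine p as stated.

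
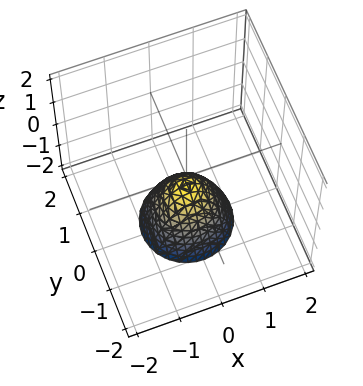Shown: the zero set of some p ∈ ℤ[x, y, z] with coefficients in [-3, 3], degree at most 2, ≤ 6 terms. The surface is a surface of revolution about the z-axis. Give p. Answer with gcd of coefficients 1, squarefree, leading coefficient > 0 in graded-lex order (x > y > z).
1. deg p = 2.
2. Symmetries: the z-axis is an axis of rotation, so x and y enter only as x² + y².
3. From the axis intercepts and sections: no y-intercept at any integer in the box; no x-intercept at any integer in the box; a circular section at z = -1 has radius between 0 and 1.
4. Solving for integer coefficients yields p as stated.

3*x^2 + 3*y^2 + 2*z + 1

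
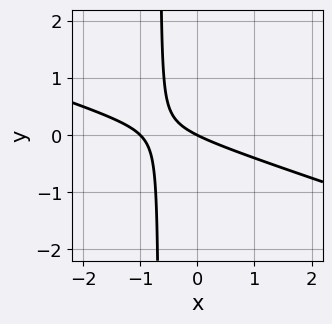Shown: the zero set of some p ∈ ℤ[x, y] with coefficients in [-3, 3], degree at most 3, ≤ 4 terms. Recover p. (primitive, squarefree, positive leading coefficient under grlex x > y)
1. The degree is 2 — the shape is more complex than any degree-1 curve.
2. Against the integer gridlines: it crosses the y-axis at the gridline y = 0; among the integer gridlines, it crosses the x-axis at x ∈ {-1, 0}.
3. The integer polynomial consistent with all of this is the stated p.

x^2 + 3*x*y + x + 2*y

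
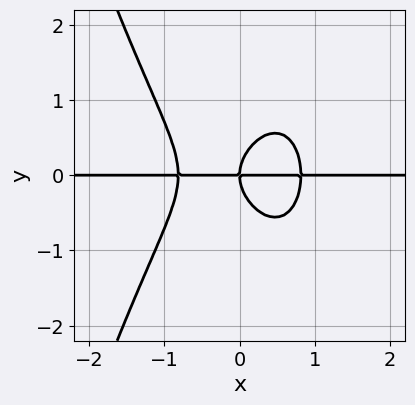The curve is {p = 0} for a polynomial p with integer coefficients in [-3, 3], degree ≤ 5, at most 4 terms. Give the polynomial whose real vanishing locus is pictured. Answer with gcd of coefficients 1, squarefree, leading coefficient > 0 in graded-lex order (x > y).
3*x^3*y + 2*y^3 - 2*x*y

1. The degree is 4 — no degree-3 curve has this shape.
2. Checking where it meets the axes: every point of the x-axis in the box is on the curve; it meets the y-axis at y = 0 (among the integer gridlines).
3. Fitting integer coefficients to these (and the overall shape) gives p.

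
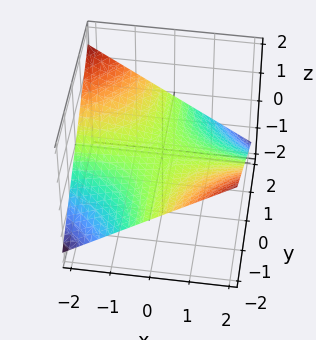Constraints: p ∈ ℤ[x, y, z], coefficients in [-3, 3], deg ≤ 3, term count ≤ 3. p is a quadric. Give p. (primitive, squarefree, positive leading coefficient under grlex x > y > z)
1. Degree: a saddle surface; a quadric, so deg p = 2.
2. Against the integer gridlines: it crosses the z-axis at the gridline z = 0; the visible x-axis segment lies entirely on the surface; the visible y-axis segment lies entirely on the surface.
3. Together with the visible shape, these determine p as stated.

x*y + 3*z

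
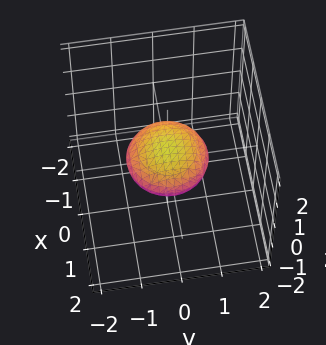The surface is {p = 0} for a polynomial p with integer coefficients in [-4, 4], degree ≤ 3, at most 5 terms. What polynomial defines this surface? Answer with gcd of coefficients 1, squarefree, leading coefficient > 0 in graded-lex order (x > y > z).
x^2 + y^2 + 3*z^2 - 1

First, deg p = 2.
Then, symmetry: every cross-section ⟂ z is a circle, so x, y appear only via x² + y²; mirror symmetry z ↦ −z ⇒ only even powers of z.
Next, from the visible intercepts: a circular section at z = 0 has radius exactly 1; the x-axis gridline crossings are at x ∈ {-1, 1}.
Finally, putting this together gives p.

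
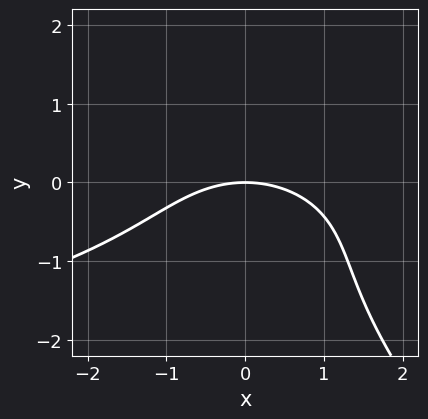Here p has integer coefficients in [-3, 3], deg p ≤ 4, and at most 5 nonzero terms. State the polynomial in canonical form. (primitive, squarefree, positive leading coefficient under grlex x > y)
x*y^2 + y^3 + x^2 + y^2 + 3*y

First, deg p = 3. The shape is more complex than any degree-2 curve.
Next, against the integer gridlines: it crosses the x-axis at the gridline x = 0; it meets the y-axis at y = 0 (among the integer gridlines).
Finally, assembling these constraints gives the stated polynomial.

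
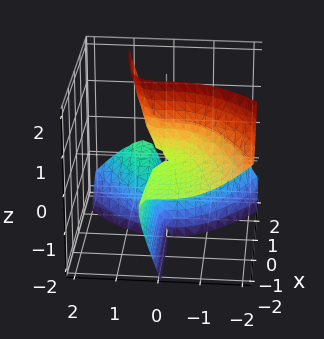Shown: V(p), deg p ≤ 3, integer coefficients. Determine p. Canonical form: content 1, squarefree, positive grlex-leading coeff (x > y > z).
3*x*y*z - x*z^2 + 2*y^3 - 2*x*z

(a) Degree: a generic line meets the surface in up to 3 points, so deg p = 3.
(b) Checking where it meets the axes: every point of the x-axis in the box is on the surface; every point of the z-axis in the box is on the surface; it crosses the y-axis at the gridline y = 0.
(c) Fitting integer coefficients to these (and the overall shape) gives p.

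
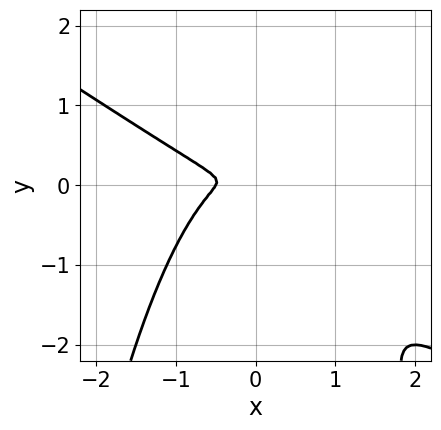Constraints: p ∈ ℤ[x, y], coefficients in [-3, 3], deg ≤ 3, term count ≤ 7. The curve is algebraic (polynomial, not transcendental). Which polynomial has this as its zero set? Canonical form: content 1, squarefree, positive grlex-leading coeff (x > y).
2*x^3 + 3*x^2*y + x^2 + 2*x*y + 3*y^2

deg p = 3. No degree-2 curve has this shape.
The integer polynomial consistent with all of this is the stated p.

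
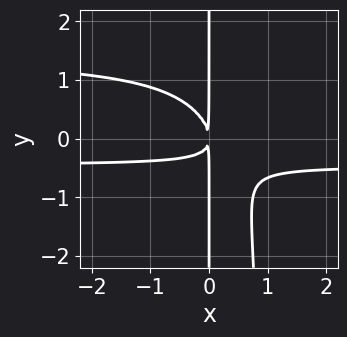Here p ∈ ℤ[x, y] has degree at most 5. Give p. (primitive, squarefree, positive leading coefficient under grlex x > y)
3*x^2*y^2 - 3*x^2*y - 3*x*y^2 - 2*x^2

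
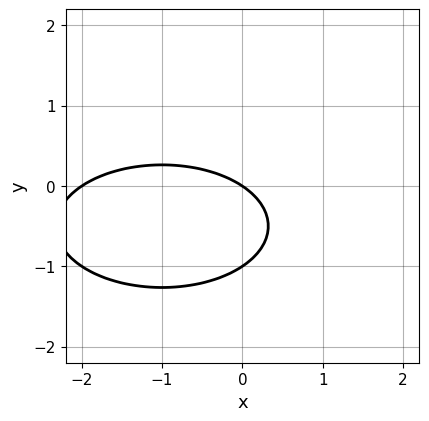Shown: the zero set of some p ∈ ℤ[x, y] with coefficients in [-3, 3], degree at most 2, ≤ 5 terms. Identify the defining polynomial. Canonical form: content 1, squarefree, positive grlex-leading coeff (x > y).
x^2 + 3*y^2 + 2*x + 3*y

1. The degree is 2 — no degree-1 curve has this shape.
2. From the axis intercepts and sections: among the integer gridlines, it crosses the y-axis at y ∈ {-1, 0}; the x-axis gridline crossings are at x ∈ {-2, 0}.
3. Solving for integer coefficients yields p as stated.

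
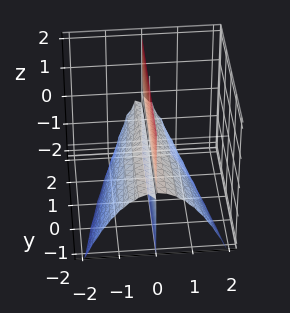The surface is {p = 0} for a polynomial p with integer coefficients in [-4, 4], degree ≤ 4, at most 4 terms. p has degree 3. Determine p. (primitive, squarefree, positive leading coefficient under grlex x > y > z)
3*x^3 - x*y*z + 3*x*z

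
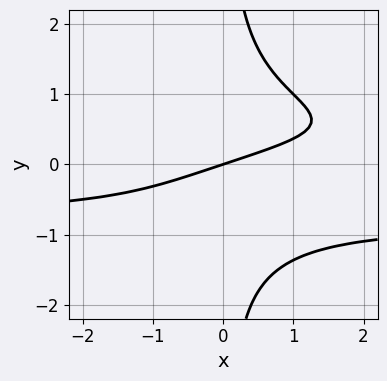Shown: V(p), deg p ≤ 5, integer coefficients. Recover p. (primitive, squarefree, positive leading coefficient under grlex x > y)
Degree: the shape is more complex than any degree-3 curve, so deg p = 4.
Checking where it meets the axes: it meets the x-axis at x = 0 (among the integer gridlines); it crosses the y-axis at the gridline y = 0.
Assembling these constraints gives the stated polynomial.

2*x*y^3 + x - 3*y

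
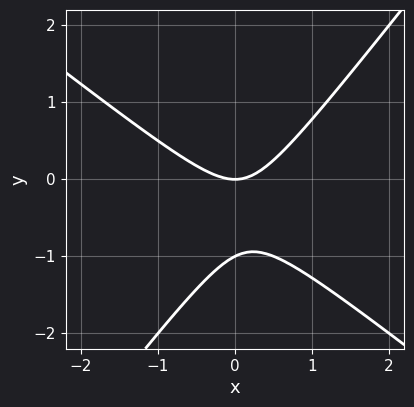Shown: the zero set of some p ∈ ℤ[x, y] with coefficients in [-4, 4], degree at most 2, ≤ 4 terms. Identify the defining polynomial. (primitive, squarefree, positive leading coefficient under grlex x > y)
(a) deg p = 2. A generic line meets the curve in up to 2 points.
(b) Checking where it meets the axes: one x-axis crossing is at x = 0; among the integer gridlines, it crosses the y-axis at y ∈ {-1, 0}.
(c) Putting this together gives p.

2*x^2 + x*y - 2*y^2 - 2*y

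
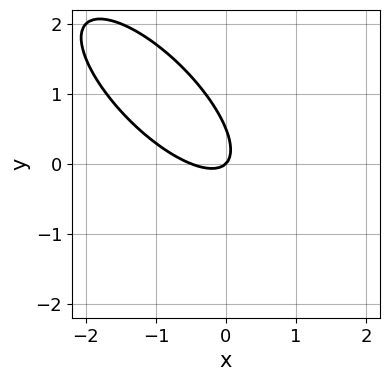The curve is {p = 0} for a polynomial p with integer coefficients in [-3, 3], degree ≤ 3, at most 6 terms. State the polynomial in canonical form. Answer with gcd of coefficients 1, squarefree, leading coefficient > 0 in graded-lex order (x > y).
1. The degree is 2 — the shape is more complex than any degree-1 curve.
2. Reading off the gridlines: one y-axis crossing is at y = 0; it crosses the x-axis at the gridline x = 0.
3. Solving for integer coefficients yields p as stated.

2*x^2 + 3*x*y + 2*y^2 + x - y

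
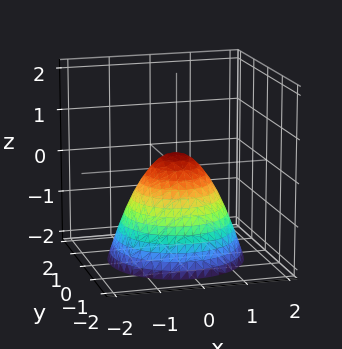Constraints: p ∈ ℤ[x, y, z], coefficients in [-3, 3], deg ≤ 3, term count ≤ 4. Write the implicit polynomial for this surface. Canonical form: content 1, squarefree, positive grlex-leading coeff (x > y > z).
3*x^2 + 3*y^2 + 3*z - 1

Degree: no degree-1 surface has this shape, so deg p = 2.
Symmetries: the surface is invariant under rotation about z: p = q(x² + y², z).
From the visible intercepts: a circular section at z = -2 has radius between 1 and 2.
The integer polynomial consistent with all of this is the stated p.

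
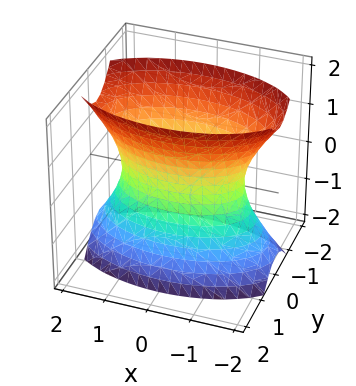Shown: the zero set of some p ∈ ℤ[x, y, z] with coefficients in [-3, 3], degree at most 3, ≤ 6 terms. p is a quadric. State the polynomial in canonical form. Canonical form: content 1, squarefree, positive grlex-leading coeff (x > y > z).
The degree is 2 — an hourglass — one-sheet hyperboloid; a quadric.
Symmetries: the z ↦ −z reflection is a symmetry, so z appears only in even powers; the x ↦ −x reflection is a symmetry, so x appears only in even powers; the y ↦ −y reflection is a symmetry, so y appears only in even powers.
From the axis intercepts and sections: the surface avoids every integer z-axis point in the box.
Together with the visible shape, these determine p as stated.

x^2 + 3*y^2 - z^2 - 2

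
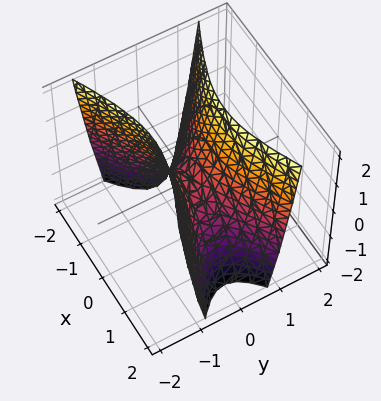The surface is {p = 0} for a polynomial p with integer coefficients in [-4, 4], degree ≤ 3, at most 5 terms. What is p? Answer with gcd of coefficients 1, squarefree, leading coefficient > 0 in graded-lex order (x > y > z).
First, degree: a hyperbolic paraboloid; a quadric, so deg p = 2.
Next, symmetries: the y ↦ −y reflection is a symmetry, so y appears only in even powers; mirror symmetry x ↦ −x ⇒ only even powers of x.
Next, against the integer gridlines: it meets the z-axis at z = 0 (among the integer gridlines); one y-axis crossing is at y = 0; it crosses the x-axis at the gridline x = 0.
Finally, solving for integer coefficients yields p as stated.

x^2 - 3*y^2 + z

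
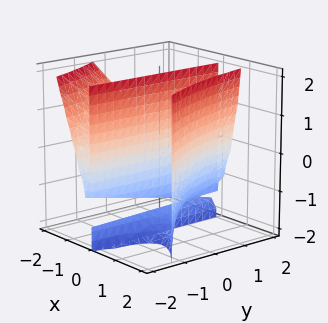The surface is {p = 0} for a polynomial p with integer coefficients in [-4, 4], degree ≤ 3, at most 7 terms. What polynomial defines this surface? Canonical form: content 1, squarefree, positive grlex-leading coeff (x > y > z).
(a) The degree is 3 — a generic line meets the surface in up to 3 points.
(b) Against the integer gridlines: every point of the y-axis in the box is on the surface; the visible z-axis segment lies entirely on the surface.
(c) Fitting integer coefficients to these (and the overall shape) gives p.

2*x^3 + 2*x^2*y + x^2*z - 2*x*z - 3*x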